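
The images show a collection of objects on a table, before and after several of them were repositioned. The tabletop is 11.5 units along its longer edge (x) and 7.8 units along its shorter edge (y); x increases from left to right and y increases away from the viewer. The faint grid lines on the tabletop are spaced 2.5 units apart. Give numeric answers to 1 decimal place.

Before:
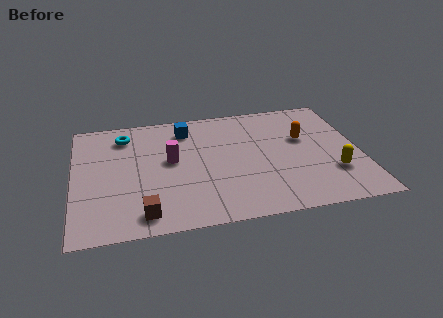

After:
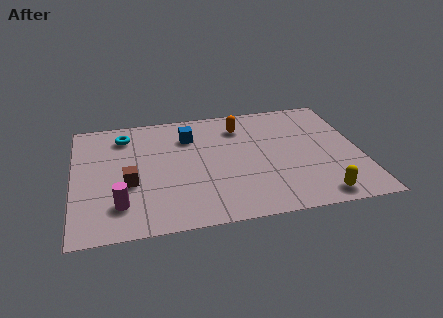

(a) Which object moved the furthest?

the magenta cylinder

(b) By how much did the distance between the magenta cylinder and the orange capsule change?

+1.2

The distance was about 5.4 in the first image and 6.6 in the second, so they moved 1.2 units further apart.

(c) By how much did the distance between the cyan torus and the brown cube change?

-2.0

The distance was about 5.2 in the first image and 3.2 in the second, so they moved 2.0 units closer together.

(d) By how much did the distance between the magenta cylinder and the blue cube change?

+2.8

They were about 2.1 units apart before and 4.9 after — 2.8 units further apart.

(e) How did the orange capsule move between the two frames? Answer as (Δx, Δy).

(-2.5, 1.3)

From the two frames, the orange capsule sits at roughly (9.3, 4.8) before and (6.8, 6.1) after.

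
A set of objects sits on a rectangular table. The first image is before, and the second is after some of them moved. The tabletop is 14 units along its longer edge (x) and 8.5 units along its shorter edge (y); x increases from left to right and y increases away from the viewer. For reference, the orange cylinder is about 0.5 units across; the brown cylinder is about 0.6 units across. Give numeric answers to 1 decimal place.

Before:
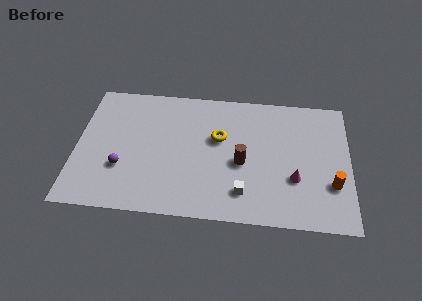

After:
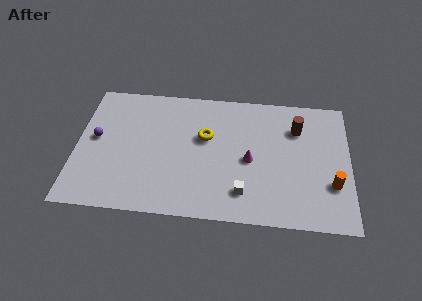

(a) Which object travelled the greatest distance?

the brown cylinder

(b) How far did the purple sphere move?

2.3

The purple sphere was near (2.4, 2.8) before and (1.0, 4.6) after, so it travelled √(1.4² + 1.8²) ≈ 2.3 units.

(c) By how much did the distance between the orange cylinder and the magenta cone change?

+2.5

Before: roughly 1.9 units apart; after: 4.4. That's 2.5 units further apart.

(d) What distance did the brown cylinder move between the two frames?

3.8

The brown cylinder was near (8.5, 3.7) before and (11.3, 6.2) after, so it travelled √(2.8² + 2.5²) ≈ 3.8 units.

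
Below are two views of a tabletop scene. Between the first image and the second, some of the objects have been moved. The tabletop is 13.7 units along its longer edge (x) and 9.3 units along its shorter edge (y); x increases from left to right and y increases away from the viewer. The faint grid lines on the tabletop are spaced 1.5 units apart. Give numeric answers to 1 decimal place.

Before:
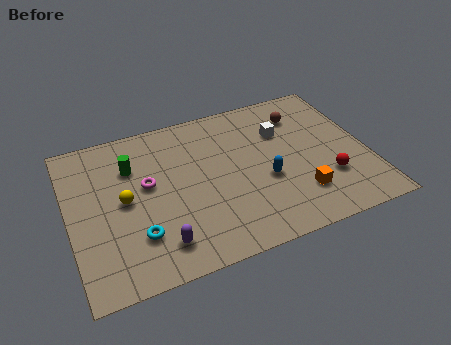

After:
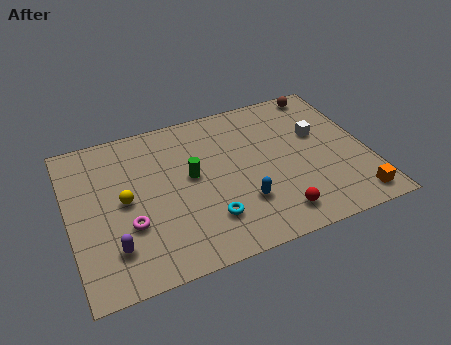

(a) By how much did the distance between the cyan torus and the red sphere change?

-5.7

The distance was about 8.8 in the first image and 3.1 in the second, so they moved 5.7 units closer together.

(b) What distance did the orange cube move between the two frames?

2.6

The orange cube was near (10.3, 2.3) before and (12.7, 1.2) after, so it travelled √(2.4² + 1.1²) ≈ 2.6 units.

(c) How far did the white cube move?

1.7

The white cube moved from about (10.0, 6.4) to (11.6, 5.7), a distance of √(1.6² + 0.7²) ≈ 1.7.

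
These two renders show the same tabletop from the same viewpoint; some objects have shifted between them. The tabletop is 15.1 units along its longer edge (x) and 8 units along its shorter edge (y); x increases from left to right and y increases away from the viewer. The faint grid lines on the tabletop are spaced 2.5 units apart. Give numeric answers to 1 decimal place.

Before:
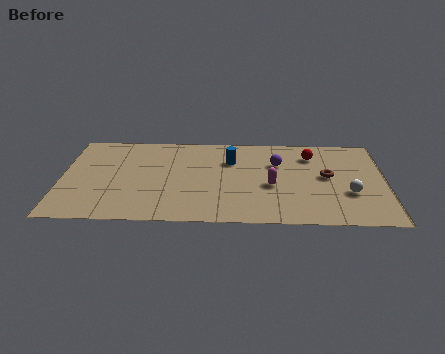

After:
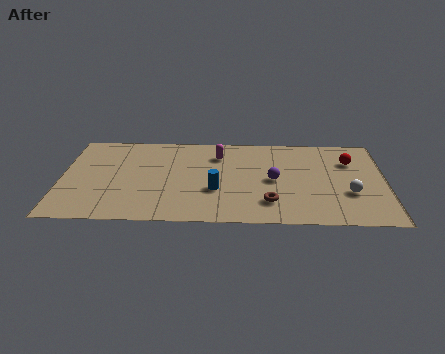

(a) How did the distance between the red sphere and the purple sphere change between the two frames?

+2.2

Before: roughly 1.8 units apart; after: 4.0. That's 2.2 units further apart.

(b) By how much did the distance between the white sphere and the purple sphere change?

-0.5

They were about 4.2 units apart before and 3.7 after — 0.5 units closer together.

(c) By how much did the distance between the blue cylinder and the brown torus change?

-2.0

They were about 4.7 units apart before and 2.7 after — 2.0 units closer together.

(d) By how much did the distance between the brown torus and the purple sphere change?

-0.5

They were about 2.5 units apart before and 2.0 after — 0.5 units closer together.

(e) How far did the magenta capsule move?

3.7

The magenta capsule moved from about (9.8, 3.4) to (7.3, 6.1), a distance of √(2.5² + 2.7²) ≈ 3.7.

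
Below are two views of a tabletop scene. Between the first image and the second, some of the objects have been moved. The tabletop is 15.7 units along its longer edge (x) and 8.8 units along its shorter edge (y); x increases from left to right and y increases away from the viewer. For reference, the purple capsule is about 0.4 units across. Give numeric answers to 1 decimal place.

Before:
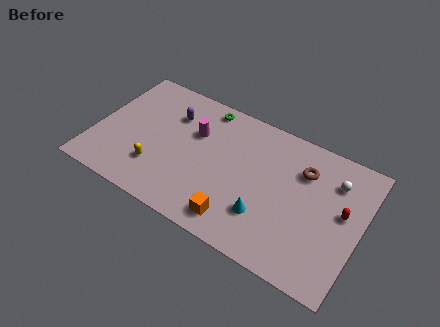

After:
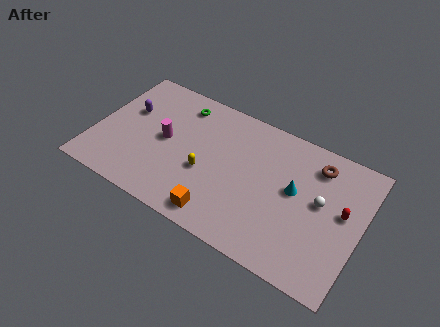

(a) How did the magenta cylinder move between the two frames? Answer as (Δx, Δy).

(-1.6, -1.3)

The magenta cylinder was at about (5.7, 5.8) and moved to about (4.1, 4.5).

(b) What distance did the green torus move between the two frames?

1.5

The green torus moved from about (6.0, 7.8) to (4.6, 7.3), a distance of √(1.4² + 0.5²) ≈ 1.5.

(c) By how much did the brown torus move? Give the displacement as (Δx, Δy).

(0.7, 0.7)

The brown torus started near (12.1, 6.4) and ended near (12.8, 7.1).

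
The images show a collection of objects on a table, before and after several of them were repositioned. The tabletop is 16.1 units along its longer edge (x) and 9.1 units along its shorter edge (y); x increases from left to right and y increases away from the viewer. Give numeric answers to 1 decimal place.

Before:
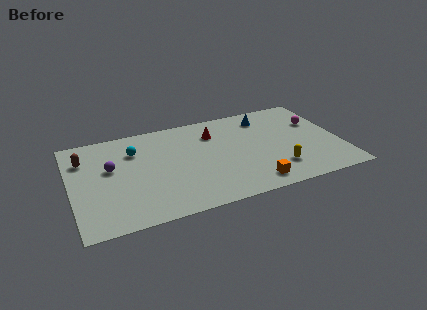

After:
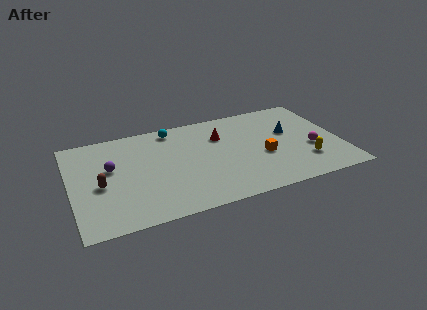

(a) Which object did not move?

the purple sphere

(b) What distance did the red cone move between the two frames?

0.6

The red cone moved from about (8.7, 6.8) to (9.1, 6.4), a distance of √(0.4² + 0.4²) ≈ 0.6.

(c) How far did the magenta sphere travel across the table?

2.6

The magenta sphere moved from about (14.9, 6.0) to (14.3, 3.5), a distance of √(0.6² + 2.5²) ≈ 2.6.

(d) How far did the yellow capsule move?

1.7

The yellow capsule moved from about (12.1, 2.2) to (13.8, 2.4), a distance of √(1.7² + 0.2²) ≈ 1.7.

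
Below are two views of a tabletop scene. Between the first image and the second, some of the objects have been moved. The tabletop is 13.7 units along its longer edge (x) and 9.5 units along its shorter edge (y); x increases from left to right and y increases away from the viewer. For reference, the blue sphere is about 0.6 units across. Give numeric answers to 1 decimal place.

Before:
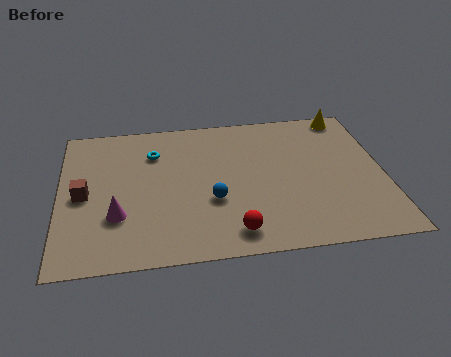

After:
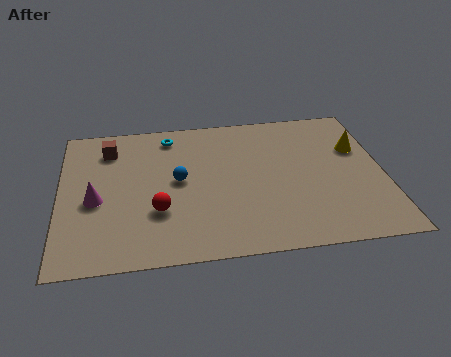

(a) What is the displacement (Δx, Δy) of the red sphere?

(-3.1, 1.7)

From the two frames, the red sphere sits at roughly (7.2, 1.4) before and (4.1, 3.1) after.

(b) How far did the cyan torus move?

1.3

From (4.0, 7.0) to (4.7, 8.1), the cyan torus covered √(0.7² + 1.1²) ≈ 1.3 units.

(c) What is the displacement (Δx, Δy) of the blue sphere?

(-1.4, 1.5)

The blue sphere started near (6.4, 3.5) and ended near (5.0, 5.0).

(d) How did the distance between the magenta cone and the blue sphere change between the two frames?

-0.4

They were about 4.0 units apart before and 3.6 after — 0.4 units closer together.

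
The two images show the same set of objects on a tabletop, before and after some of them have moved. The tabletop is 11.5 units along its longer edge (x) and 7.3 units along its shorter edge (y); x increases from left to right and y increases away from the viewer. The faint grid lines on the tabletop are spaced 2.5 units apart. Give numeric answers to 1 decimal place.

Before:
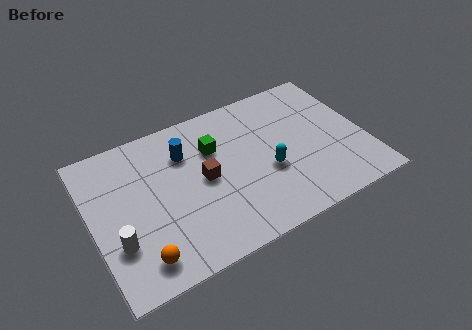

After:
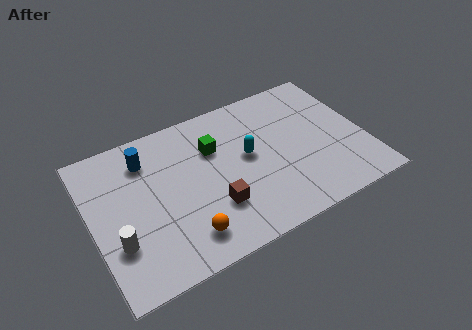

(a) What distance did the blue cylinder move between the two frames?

1.6

The blue cylinder was near (4.1, 5.3) before and (2.5, 5.7) after, so it travelled √(1.6² + 0.4²) ≈ 1.6 units.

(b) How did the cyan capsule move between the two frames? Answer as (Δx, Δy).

(-0.7, 1.1)

From the two frames, the cyan capsule sits at roughly (7.3, 2.9) before and (6.6, 4.0) after.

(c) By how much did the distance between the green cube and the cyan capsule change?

-1.3

Before: roughly 2.9 units apart; after: 1.6. That's 1.3 units closer together.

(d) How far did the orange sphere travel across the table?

1.9

The orange sphere moved from about (1.7, 1.2) to (3.6, 1.4), a distance of √(1.9² + 0.2²) ≈ 1.9.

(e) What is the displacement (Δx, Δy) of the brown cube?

(0.2, -1.5)

From the two frames, the brown cube sits at roughly (4.7, 3.7) before and (4.9, 2.2) after.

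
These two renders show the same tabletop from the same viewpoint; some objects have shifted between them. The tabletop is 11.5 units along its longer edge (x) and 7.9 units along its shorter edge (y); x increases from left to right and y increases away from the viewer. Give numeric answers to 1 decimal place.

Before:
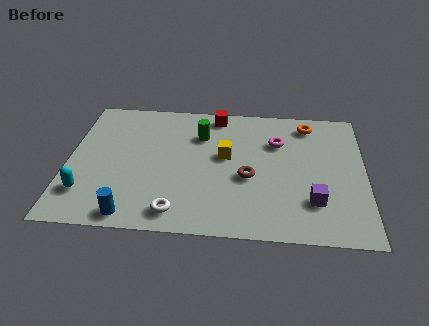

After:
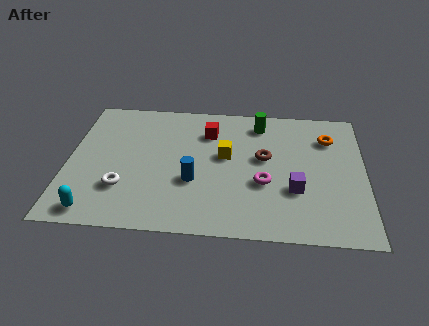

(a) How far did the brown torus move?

1.3

The brown torus moved from about (7.0, 3.3) to (7.6, 4.5), a distance of √(0.6² + 1.2²) ≈ 1.3.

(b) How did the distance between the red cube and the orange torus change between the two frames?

+1.1

The distance was about 3.6 in the first image and 4.7 in the second, so they moved 1.1 units further apart.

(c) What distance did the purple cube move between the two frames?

0.9

The purple cube was near (9.5, 2.1) before and (8.8, 2.7) after, so it travelled √(0.7² + 0.6²) ≈ 0.9 units.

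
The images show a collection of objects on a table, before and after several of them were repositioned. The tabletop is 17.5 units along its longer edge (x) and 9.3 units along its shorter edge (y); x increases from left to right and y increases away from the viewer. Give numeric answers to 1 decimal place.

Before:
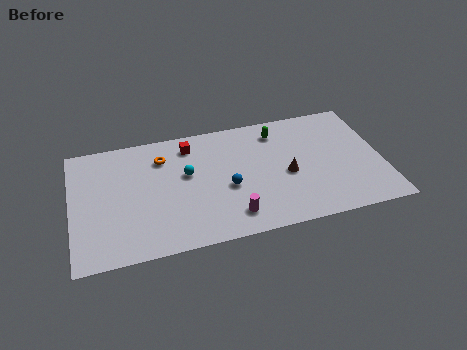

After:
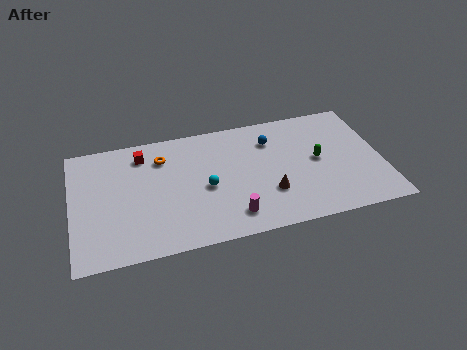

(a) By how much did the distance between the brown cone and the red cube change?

+1.9

Before: roughly 6.4 units apart; after: 8.3. That's 1.9 units further apart.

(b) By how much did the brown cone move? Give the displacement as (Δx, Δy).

(-1.1, -1.2)

The brown cone started near (12.1, 4.1) and ended near (11.0, 2.9).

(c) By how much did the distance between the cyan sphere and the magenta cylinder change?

-1.6

Before: roughly 4.4 units apart; after: 2.8. That's 1.6 units closer together.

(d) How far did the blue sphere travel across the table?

4.1

The blue sphere was near (8.7, 3.9) before and (11.4, 7.0) after, so it travelled √(2.7² + 3.1²) ≈ 4.1 units.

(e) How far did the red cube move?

2.7

The red cube moved from about (6.8, 7.7) to (4.1, 7.6), a distance of √(2.7² + 0.1²) ≈ 2.7.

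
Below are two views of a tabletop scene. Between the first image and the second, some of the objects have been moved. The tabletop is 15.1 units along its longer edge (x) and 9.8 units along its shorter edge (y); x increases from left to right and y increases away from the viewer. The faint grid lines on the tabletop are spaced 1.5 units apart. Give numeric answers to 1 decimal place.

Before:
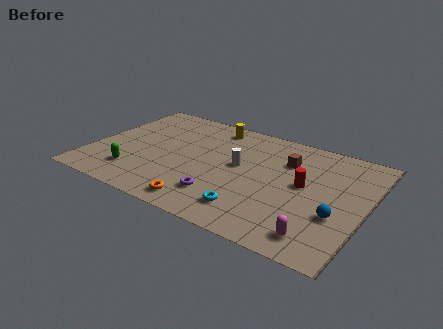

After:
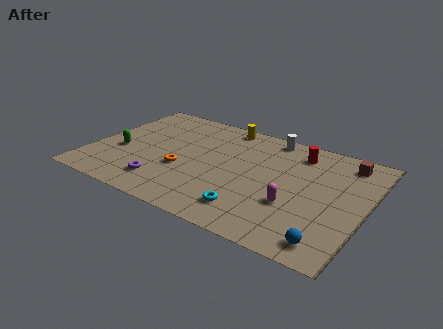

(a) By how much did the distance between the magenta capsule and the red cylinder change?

+0.6

They were about 4.0 units apart before and 4.6 after — 0.6 units further apart.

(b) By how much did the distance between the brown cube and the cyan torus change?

+2.5

Before: roughly 5.2 units apart; after: 7.7. That's 2.5 units further apart.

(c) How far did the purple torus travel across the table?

3.2

From (7.6, 2.3) to (4.4, 2.0), the purple torus covered √(3.2² + 0.3²) ≈ 3.2 units.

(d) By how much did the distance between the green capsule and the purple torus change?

-1.5

The distance was about 4.9 in the first image and 3.4 in the second, so they moved 1.5 units closer together.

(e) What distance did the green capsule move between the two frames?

2.0

From (2.7, 2.2) to (1.6, 3.9), the green capsule covered √(1.1² + 1.7²) ≈ 2.0 units.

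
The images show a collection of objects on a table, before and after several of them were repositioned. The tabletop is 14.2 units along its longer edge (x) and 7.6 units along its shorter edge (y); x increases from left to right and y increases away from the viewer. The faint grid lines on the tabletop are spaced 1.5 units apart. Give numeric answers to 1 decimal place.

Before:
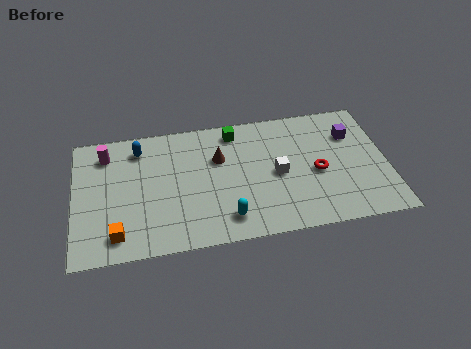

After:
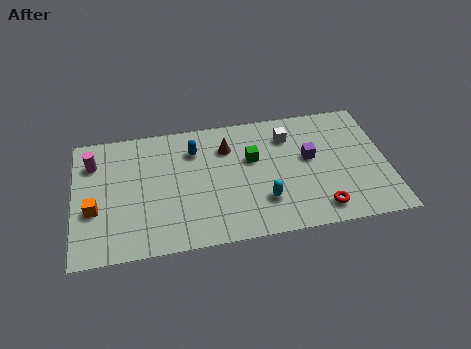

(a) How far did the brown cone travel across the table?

0.7

The brown cone moved from about (6.6, 5.0) to (7.0, 5.6), a distance of √(0.4² + 0.6²) ≈ 0.7.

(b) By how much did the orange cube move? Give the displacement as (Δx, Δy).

(-1.0, 1.6)

The orange cube started near (1.9, 1.3) and ended near (0.9, 2.9).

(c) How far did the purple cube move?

2.3

The purple cube was near (12.7, 5.4) before and (10.7, 4.3) after, so it travelled √(2.0² + 1.1²) ≈ 2.3 units.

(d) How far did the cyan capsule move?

1.8

From (6.8, 1.4) to (8.5, 2.1), the cyan capsule covered √(1.7² + 0.7²) ≈ 1.8 units.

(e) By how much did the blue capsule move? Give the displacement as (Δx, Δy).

(2.5, -0.5)

The blue capsule started near (3.0, 6.2) and ended near (5.5, 5.7).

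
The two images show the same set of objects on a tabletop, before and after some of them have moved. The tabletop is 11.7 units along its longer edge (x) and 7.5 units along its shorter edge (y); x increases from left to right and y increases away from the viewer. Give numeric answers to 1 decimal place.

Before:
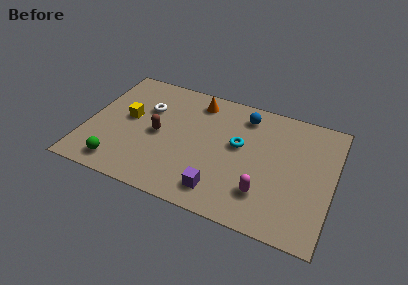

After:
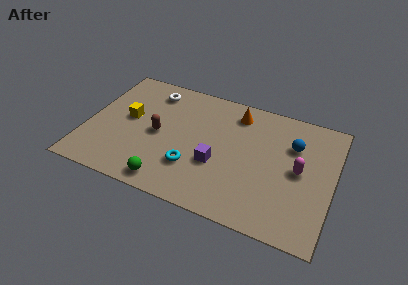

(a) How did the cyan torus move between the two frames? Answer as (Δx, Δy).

(-2.0, -2.1)

The cyan torus started near (7.2, 4.3) and ended near (5.2, 2.2).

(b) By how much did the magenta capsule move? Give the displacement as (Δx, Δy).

(1.5, 1.9)

From the two frames, the magenta capsule sits at roughly (8.6, 1.9) before and (10.1, 3.8) after.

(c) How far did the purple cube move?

1.5

The purple cube moved from about (6.6, 1.3) to (6.3, 2.8), a distance of √(0.3² + 1.5²) ≈ 1.5.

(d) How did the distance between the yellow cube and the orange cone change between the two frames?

+1.6

The distance was about 3.8 in the first image and 5.4 in the second, so they moved 1.6 units further apart.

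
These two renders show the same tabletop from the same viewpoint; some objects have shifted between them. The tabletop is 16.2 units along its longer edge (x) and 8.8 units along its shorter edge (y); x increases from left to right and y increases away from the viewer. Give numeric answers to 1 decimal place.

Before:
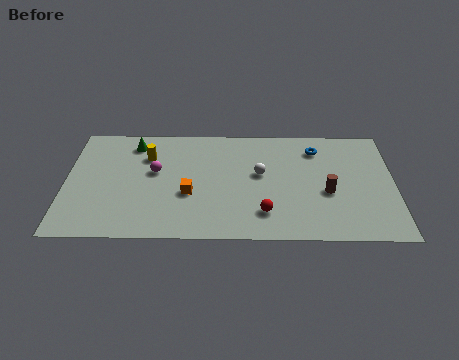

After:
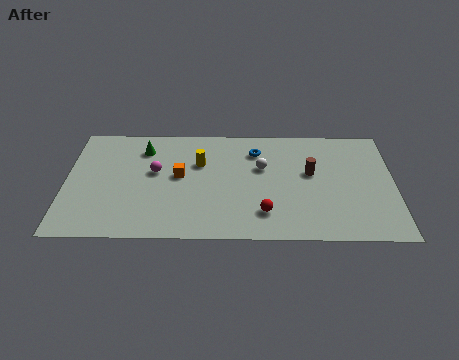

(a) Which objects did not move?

the magenta sphere and the red sphere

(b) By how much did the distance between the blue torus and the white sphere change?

-2.1

They were about 3.4 units apart before and 1.3 after — 2.1 units closer together.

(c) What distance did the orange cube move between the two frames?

1.5

The orange cube was near (6.1, 3.4) before and (5.6, 4.8) after, so it travelled √(0.5² + 1.4²) ≈ 1.5 units.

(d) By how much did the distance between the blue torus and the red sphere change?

-0.8

The distance was about 5.6 in the first image and 4.8 in the second, so they moved 0.8 units closer together.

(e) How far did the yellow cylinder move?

2.6

The yellow cylinder was near (4.0, 6.3) before and (6.6, 5.8) after, so it travelled √(2.6² + 0.5²) ≈ 2.6 units.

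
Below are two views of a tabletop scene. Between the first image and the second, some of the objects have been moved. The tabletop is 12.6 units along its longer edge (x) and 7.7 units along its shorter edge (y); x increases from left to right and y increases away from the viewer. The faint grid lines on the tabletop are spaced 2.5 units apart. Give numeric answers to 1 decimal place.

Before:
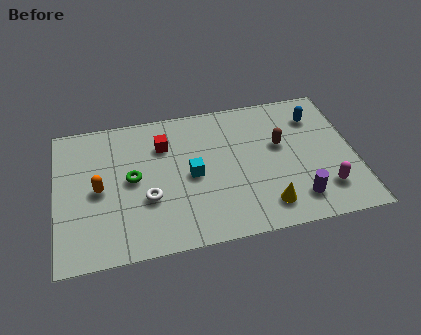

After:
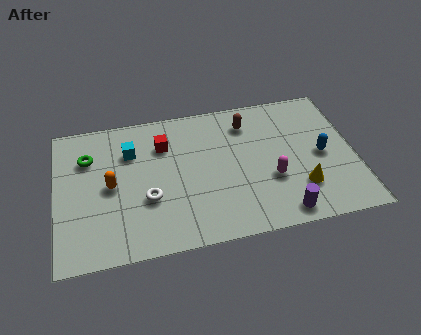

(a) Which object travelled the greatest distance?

the cyan cube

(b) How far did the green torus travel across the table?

2.3

The green torus was near (3.2, 4.0) before and (1.4, 5.5) after, so it travelled √(1.8² + 1.5²) ≈ 2.3 units.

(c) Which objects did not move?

the white torus and the red cube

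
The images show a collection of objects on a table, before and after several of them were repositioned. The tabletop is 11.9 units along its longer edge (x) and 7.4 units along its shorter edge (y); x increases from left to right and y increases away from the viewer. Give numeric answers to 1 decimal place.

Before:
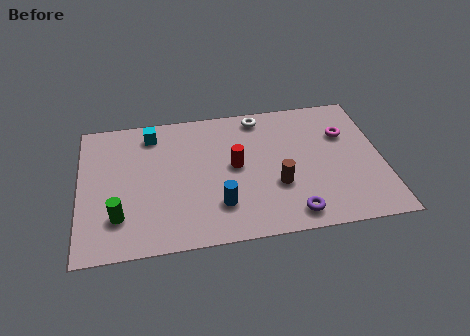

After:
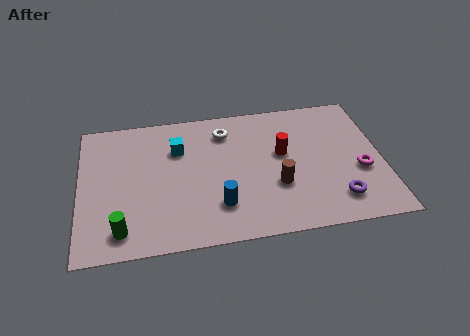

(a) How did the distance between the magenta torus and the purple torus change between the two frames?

-2.9

The distance was about 4.6 in the first image and 1.7 in the second, so they moved 2.9 units closer together.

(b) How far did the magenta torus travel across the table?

2.2

From (10.5, 5.0) to (11.0, 2.9), the magenta torus covered √(0.5² + 2.1²) ≈ 2.2 units.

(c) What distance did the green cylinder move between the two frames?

0.7

From (1.5, 1.9) to (1.6, 1.2), the green cylinder covered √(0.1² + 0.7²) ≈ 0.7 units.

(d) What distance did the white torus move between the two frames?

1.5

The white torus was near (7.2, 6.5) before and (5.8, 5.9) after, so it travelled √(1.4² + 0.6²) ≈ 1.5 units.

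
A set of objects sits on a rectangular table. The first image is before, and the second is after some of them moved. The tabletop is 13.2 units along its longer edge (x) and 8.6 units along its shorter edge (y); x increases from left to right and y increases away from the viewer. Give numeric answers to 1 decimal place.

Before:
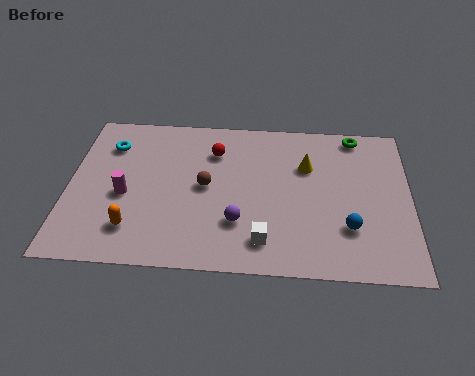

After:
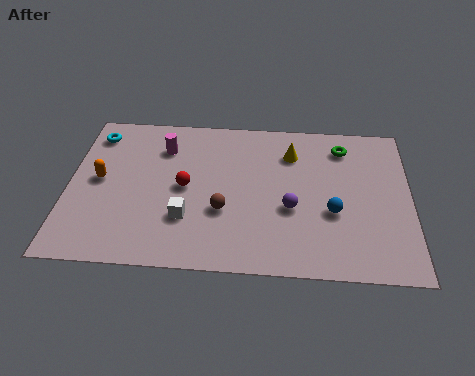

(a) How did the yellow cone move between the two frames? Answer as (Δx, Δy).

(-0.6, 0.7)

From the two frames, the yellow cone sits at roughly (9.2, 5.8) before and (8.6, 6.5) after.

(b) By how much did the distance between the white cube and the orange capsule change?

-1.1

They were about 5.0 units apart before and 3.9 after — 1.1 units closer together.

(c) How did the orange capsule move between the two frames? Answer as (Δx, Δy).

(-1.4, 2.6)

The orange capsule was at about (2.6, 1.9) and moved to about (1.2, 4.5).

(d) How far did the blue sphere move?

1.0

From (10.8, 2.5) to (10.2, 3.3), the blue sphere covered √(0.6² + 0.8²) ≈ 1.0 units.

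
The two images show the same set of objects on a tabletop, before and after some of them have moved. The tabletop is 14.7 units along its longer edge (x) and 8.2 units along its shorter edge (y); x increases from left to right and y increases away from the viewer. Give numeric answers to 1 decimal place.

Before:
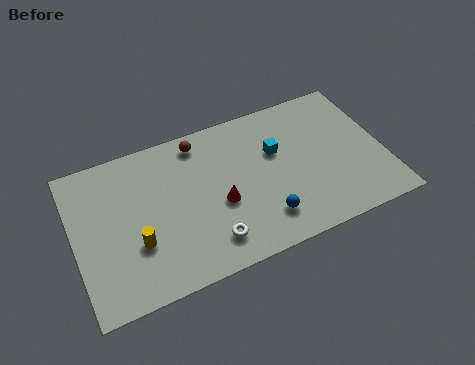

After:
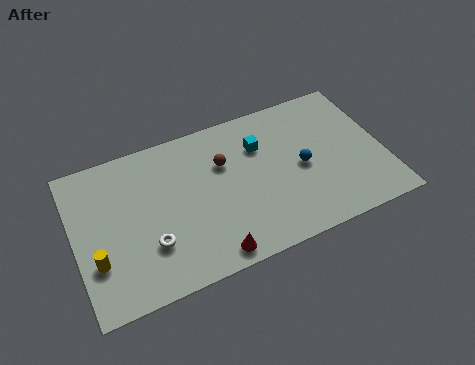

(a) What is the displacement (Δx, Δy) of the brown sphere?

(1.0, -1.6)

The brown sphere started near (6.2, 7.1) and ended near (7.2, 5.5).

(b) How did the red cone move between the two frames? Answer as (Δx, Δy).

(-0.7, -2.5)

The red cone was at about (6.8, 3.4) and moved to about (6.1, 0.9).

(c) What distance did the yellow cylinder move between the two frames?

1.9

From (2.8, 2.8) to (0.9, 2.6), the yellow cylinder covered √(1.9² + 0.2²) ≈ 1.9 units.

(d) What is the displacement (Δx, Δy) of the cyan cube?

(-0.7, 0.6)

From the two frames, the cyan cube sits at roughly (9.7, 5.2) before and (9.0, 5.8) after.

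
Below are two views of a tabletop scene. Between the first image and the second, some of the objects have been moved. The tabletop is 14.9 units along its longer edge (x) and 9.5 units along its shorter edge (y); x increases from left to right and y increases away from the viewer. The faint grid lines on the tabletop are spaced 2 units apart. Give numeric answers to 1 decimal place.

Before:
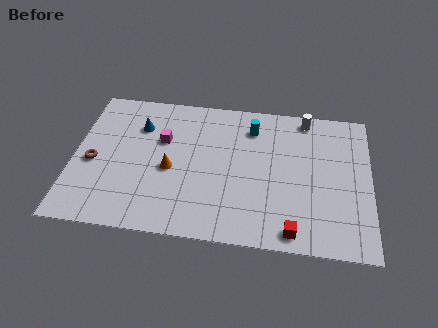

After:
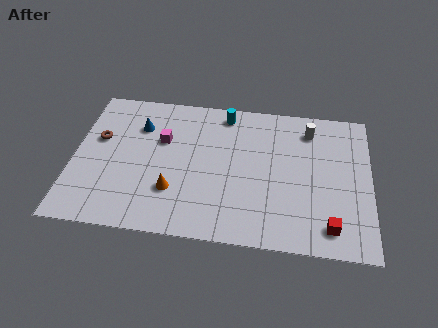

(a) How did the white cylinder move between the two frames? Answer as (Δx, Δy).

(0.2, -0.8)

From the two frames, the white cylinder sits at roughly (11.6, 8.5) before and (11.8, 7.7) after.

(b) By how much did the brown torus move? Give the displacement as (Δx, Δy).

(0.2, 1.6)

From the two frames, the brown torus sits at roughly (1.0, 4.2) before and (1.2, 5.8) after.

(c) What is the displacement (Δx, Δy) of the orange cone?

(0.2, -1.4)

The orange cone started near (4.9, 4.2) and ended near (5.1, 2.8).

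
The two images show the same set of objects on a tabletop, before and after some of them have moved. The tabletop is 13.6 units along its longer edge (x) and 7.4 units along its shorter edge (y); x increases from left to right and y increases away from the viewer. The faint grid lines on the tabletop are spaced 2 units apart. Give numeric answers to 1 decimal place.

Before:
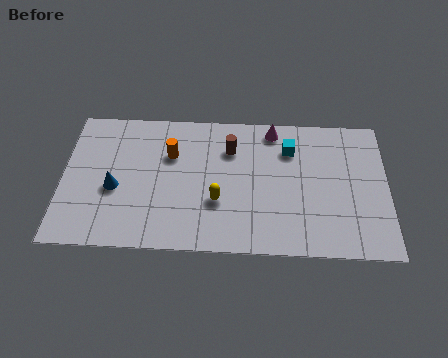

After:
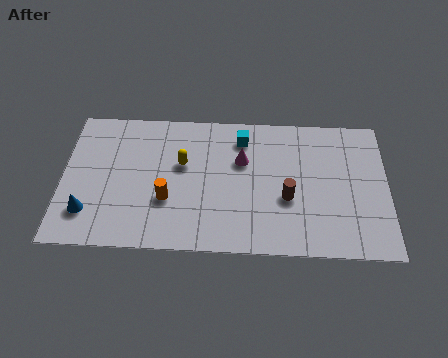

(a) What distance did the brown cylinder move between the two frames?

3.5

From (7.0, 5.4) to (9.4, 2.9), the brown cylinder covered √(2.4² + 2.5²) ≈ 3.5 units.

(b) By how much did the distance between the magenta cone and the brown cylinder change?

+0.6

The distance was about 2.1 in the first image and 2.7 in the second, so they moved 0.6 units further apart.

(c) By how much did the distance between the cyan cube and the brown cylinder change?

+1.1

The distance was about 2.5 in the first image and 3.6 in the second, so they moved 1.1 units further apart.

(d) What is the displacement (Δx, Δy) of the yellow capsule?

(-1.5, 1.9)

The yellow capsule was at about (6.5, 2.6) and moved to about (5.0, 4.5).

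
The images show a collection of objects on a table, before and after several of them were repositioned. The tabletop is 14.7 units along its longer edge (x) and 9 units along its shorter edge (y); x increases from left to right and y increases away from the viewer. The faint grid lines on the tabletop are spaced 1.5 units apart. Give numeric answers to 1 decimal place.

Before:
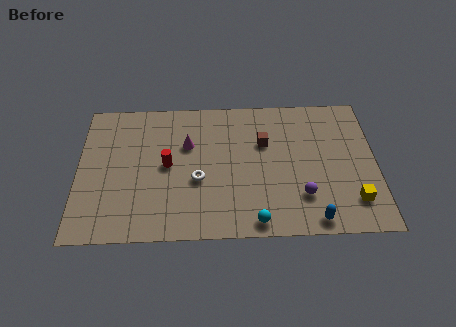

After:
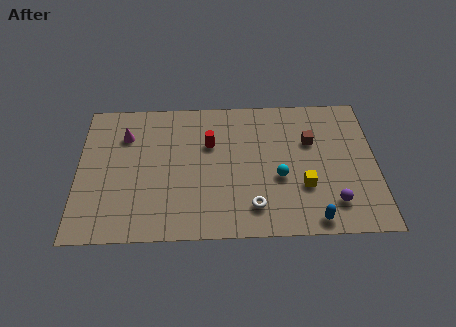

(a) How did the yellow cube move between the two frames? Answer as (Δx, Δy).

(-2.4, 1.0)

The yellow cube started near (13.5, 2.0) and ended near (11.1, 3.0).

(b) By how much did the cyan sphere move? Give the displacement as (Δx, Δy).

(1.2, 2.7)

The cyan sphere was at about (8.7, 0.9) and moved to about (9.9, 3.6).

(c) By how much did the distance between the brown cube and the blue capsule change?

-0.5

The distance was about 5.5 in the first image and 5.0 in the second, so they moved 0.5 units closer together.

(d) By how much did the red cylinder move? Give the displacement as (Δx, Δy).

(2.1, 1.3)

The red cylinder started near (4.4, 4.6) and ended near (6.5, 5.9).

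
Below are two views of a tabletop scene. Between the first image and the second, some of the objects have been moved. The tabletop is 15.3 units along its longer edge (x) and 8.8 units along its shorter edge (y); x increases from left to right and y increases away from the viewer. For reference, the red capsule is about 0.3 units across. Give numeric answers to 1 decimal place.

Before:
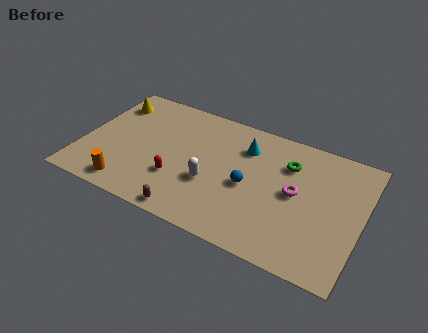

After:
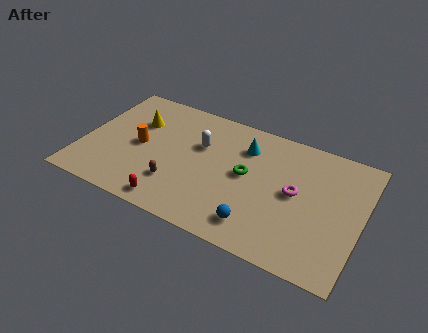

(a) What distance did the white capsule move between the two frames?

2.6

From (7.2, 3.3) to (6.3, 5.7), the white capsule covered √(0.9² + 2.4²) ≈ 2.6 units.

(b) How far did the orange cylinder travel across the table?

3.1

The orange cylinder moved from about (2.9, 1.2) to (3.1, 4.3), a distance of √(0.2² + 3.1²) ≈ 3.1.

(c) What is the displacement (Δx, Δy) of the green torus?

(-2.1, -1.7)

The green torus was at about (11.1, 6.4) and moved to about (9.0, 4.7).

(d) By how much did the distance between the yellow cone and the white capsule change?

-3.5

They were about 7.1 units apart before and 3.6 after — 3.5 units closer together.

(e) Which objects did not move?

the cyan cone and the magenta torus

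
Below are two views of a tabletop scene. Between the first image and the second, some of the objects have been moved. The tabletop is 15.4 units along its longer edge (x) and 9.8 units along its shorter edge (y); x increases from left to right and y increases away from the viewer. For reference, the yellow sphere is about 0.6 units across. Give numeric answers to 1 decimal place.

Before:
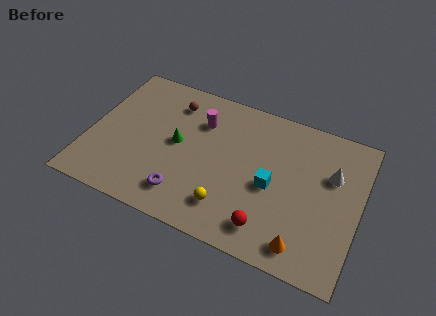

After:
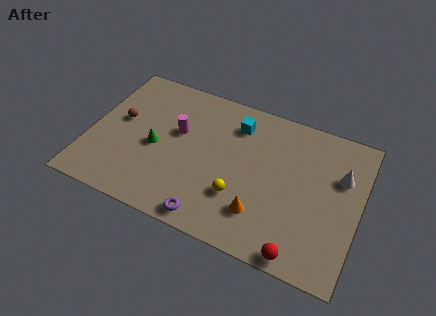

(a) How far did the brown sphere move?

3.6

From (4.4, 7.8) to (1.6, 5.5), the brown sphere covered √(2.8² + 2.3²) ≈ 3.6 units.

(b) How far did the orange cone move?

2.7

The orange cone was near (12.6, 1.4) before and (10.1, 2.4) after, so it travelled √(2.5² + 1.0²) ≈ 2.7 units.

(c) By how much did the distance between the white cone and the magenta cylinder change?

+1.7

The distance was about 7.6 in the first image and 9.3 in the second, so they moved 1.7 units further apart.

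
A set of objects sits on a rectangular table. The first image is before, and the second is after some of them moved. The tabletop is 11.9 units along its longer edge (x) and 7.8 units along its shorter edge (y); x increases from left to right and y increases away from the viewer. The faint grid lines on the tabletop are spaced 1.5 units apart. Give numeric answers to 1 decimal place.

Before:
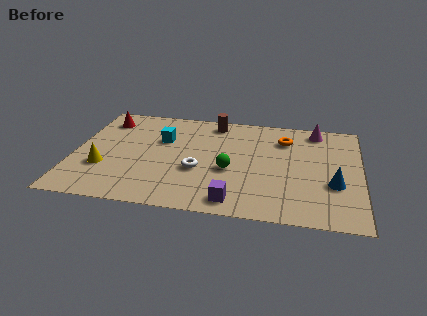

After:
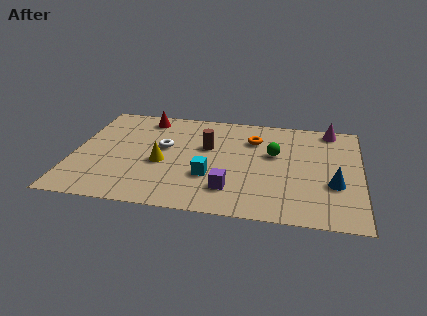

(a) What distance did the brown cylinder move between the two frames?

2.0

The brown cylinder moved from about (5.7, 6.8) to (5.5, 4.8), a distance of √(0.2² + 2.0²) ≈ 2.0.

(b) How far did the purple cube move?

0.8

The purple cube was near (6.8, 1.0) before and (6.6, 1.8) after, so it travelled √(0.2² + 0.8²) ≈ 0.8 units.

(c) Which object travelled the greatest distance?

the cyan cube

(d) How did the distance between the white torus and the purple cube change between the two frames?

+1.4

They were about 2.6 units apart before and 4.0 after — 1.4 units further apart.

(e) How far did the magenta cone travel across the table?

0.6

The magenta cone was near (10.0, 6.8) before and (10.6, 7.0) after, so it travelled √(0.6² + 0.2²) ≈ 0.6 units.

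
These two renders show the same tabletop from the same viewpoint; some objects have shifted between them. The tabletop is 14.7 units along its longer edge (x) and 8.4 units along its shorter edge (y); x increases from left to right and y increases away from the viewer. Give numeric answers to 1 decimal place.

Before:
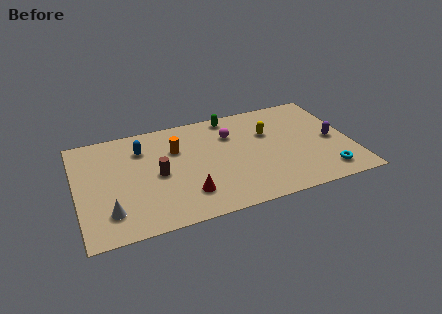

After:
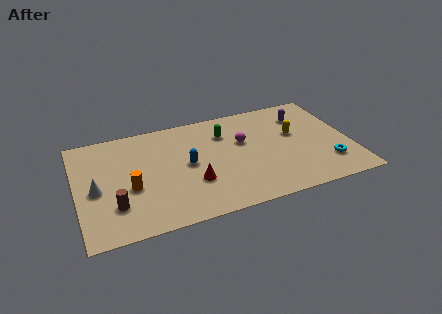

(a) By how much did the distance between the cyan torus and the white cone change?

+0.9

They were about 11.5 units apart before and 12.4 after — 0.9 units further apart.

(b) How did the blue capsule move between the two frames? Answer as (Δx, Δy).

(2.3, -2.0)

From the two frames, the blue capsule sits at roughly (3.6, 6.3) before and (5.9, 4.3) after.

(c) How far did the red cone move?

0.9

The red cone was near (5.7, 2.0) before and (6.1, 2.8) after, so it travelled √(0.4² + 0.8²) ≈ 0.9 units.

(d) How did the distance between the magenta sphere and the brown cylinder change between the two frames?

+3.1

The distance was about 4.6 in the first image and 7.7 in the second, so they moved 3.1 units further apart.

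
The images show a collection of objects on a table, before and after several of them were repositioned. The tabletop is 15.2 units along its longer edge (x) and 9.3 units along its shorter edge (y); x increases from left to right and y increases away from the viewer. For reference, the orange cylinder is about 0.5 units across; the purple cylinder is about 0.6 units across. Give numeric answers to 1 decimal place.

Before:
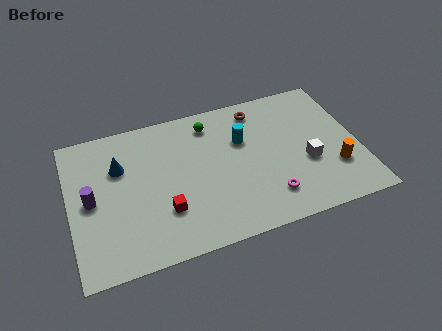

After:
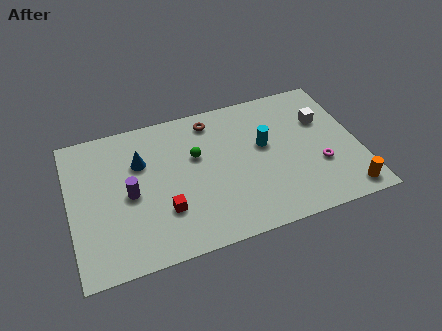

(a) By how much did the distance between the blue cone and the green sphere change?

-2.2

They were about 5.1 units apart before and 2.9 after — 2.2 units closer together.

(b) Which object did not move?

the red cube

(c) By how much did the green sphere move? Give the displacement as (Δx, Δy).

(-0.9, -1.9)

The green sphere started near (7.6, 7.7) and ended near (6.7, 5.8).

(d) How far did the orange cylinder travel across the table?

1.7

The orange cylinder moved from about (13.8, 2.8) to (14.2, 1.1), a distance of √(0.4² + 1.7²) ≈ 1.7.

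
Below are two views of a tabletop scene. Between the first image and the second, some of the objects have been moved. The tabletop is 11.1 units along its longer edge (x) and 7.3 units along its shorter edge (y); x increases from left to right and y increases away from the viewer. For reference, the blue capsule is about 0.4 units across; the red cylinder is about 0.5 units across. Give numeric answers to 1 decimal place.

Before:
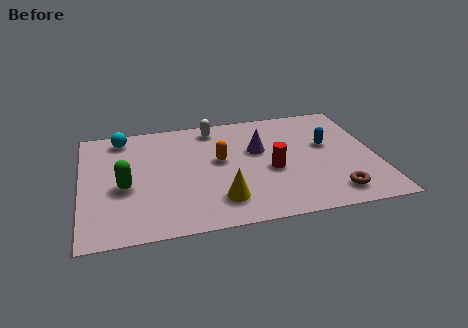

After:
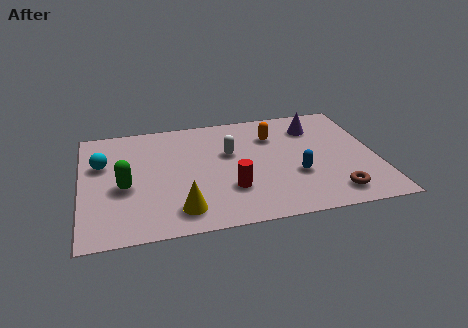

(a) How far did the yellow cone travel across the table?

1.5

The yellow cone moved from about (5.1, 1.6) to (3.6, 1.3), a distance of √(1.5² + 0.3²) ≈ 1.5.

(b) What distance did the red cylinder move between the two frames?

1.8

From (7.1, 3.1) to (5.5, 2.2), the red cylinder covered √(1.6² + 0.9²) ≈ 1.8 units.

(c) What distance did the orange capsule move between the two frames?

2.4

The orange capsule moved from about (5.2, 4.1) to (7.3, 5.3), a distance of √(2.1² + 1.2²) ≈ 2.4.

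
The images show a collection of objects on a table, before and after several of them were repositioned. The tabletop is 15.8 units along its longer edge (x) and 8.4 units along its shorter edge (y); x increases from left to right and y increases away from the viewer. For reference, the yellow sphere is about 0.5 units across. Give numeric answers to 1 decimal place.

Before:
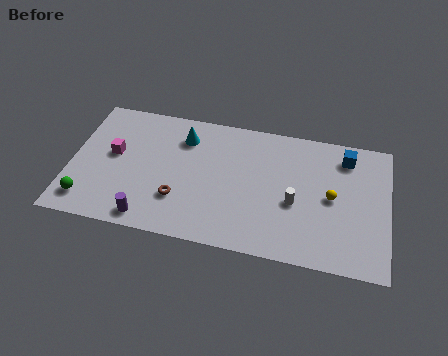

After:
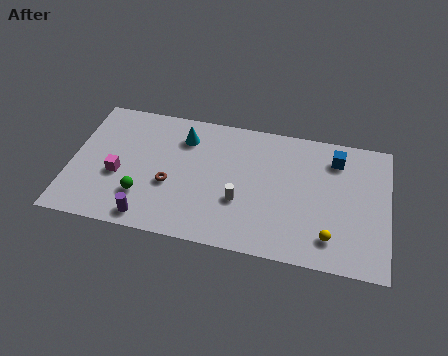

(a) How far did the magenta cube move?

1.3

The magenta cube was near (2.1, 4.7) before and (2.4, 3.4) after, so it travelled √(0.3² + 1.3²) ≈ 1.3 units.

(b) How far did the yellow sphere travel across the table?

2.5

The yellow sphere was near (13.0, 4.2) before and (13.0, 1.7) after, so it travelled √(0.0² + 2.5²) ≈ 2.5 units.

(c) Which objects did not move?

the cyan cone and the purple cylinder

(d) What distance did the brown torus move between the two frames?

0.9

From (5.5, 2.5) to (5.0, 3.3), the brown torus covered √(0.5² + 0.8²) ≈ 0.9 units.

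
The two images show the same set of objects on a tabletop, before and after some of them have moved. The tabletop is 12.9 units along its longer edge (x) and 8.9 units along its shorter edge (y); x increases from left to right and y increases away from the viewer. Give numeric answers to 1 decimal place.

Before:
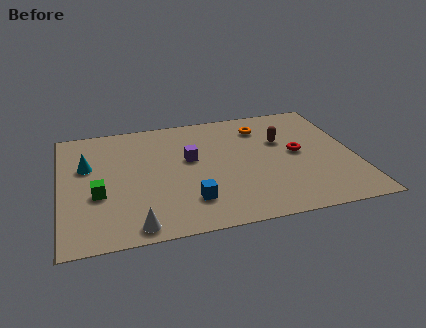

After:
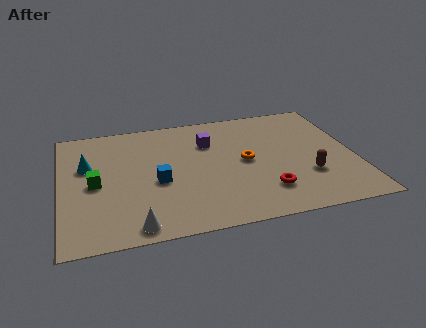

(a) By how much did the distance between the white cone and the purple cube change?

+1.4

They were about 5.0 units apart before and 6.4 after — 1.4 units further apart.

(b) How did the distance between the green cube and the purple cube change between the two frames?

+1.0

They were about 4.5 units apart before and 5.5 after — 1.0 units further apart.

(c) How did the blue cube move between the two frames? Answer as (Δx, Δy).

(-1.3, 1.7)

The blue cube started near (5.5, 2.1) and ended near (4.2, 3.8).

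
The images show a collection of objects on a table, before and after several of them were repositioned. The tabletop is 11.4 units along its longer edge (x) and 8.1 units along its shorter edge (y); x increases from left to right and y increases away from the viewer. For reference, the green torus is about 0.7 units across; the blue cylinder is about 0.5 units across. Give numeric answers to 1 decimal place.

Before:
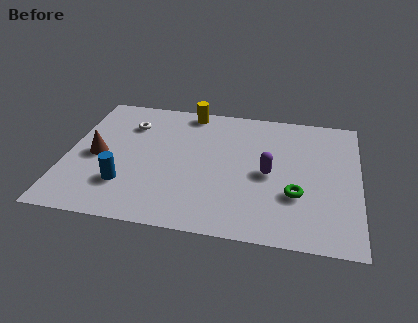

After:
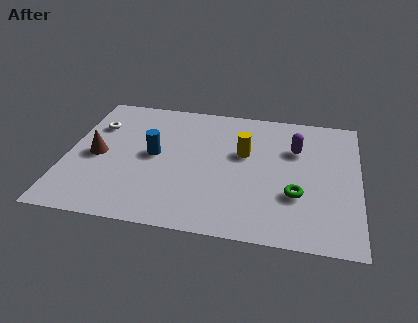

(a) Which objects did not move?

the brown cone and the green torus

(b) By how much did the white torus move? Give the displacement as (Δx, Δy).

(-1.3, -0.3)

The white torus started near (2.3, 6.0) and ended near (1.0, 5.7).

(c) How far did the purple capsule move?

2.0

From (7.9, 3.8) to (8.9, 5.5), the purple capsule covered √(1.0² + 1.7²) ≈ 2.0 units.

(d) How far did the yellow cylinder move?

3.3

From (4.6, 7.3) to (6.9, 4.9), the yellow cylinder covered √(2.3² + 2.4²) ≈ 3.3 units.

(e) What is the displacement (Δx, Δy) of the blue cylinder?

(1.0, 2.0)

From the two frames, the blue cylinder sits at roughly (2.4, 2.2) before and (3.4, 4.2) after.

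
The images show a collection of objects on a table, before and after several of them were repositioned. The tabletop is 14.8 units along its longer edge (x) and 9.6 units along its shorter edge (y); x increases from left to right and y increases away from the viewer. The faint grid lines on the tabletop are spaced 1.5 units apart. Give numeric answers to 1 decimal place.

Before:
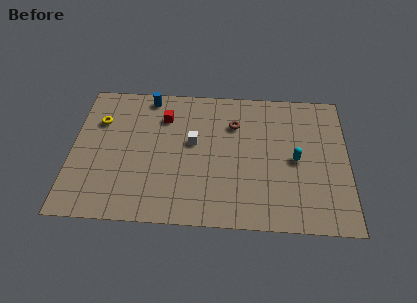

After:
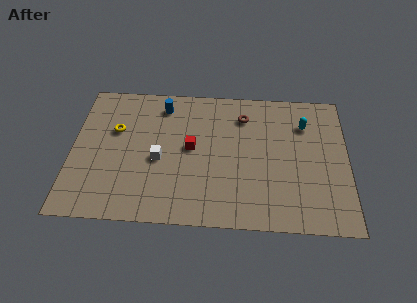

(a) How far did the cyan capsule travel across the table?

2.5

The cyan capsule moved from about (12.0, 4.6) to (12.5, 7.1), a distance of √(0.5² + 2.5²) ≈ 2.5.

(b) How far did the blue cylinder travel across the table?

1.0

The blue cylinder was near (4.0, 8.6) before and (4.8, 8.0) after, so it travelled √(0.8² + 0.6²) ≈ 1.0 units.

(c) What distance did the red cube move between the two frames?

2.6

The red cube moved from about (4.9, 7.2) to (6.4, 5.1), a distance of √(1.5² + 2.1²) ≈ 2.6.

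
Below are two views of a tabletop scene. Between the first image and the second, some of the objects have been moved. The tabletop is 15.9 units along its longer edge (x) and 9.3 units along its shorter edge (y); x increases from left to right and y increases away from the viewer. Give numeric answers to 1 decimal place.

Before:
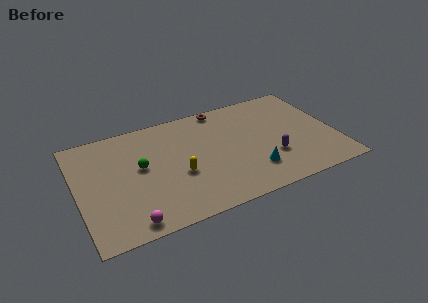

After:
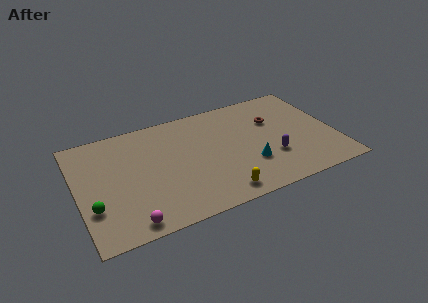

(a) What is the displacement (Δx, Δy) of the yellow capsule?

(2.2, -2.5)

The yellow capsule started near (6.1, 3.7) and ended near (8.3, 1.2).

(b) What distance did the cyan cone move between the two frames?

0.6

The cyan cone moved from about (10.5, 2.3) to (10.4, 2.9), a distance of √(0.1² + 0.6²) ≈ 0.6.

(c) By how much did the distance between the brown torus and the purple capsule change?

-2.8

The distance was about 6.0 in the first image and 3.2 in the second, so they moved 2.8 units closer together.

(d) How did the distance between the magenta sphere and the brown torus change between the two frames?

+0.9

Before: roughly 9.9 units apart; after: 10.8. That's 0.9 units further apart.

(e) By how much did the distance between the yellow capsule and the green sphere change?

+5.0

The distance was about 2.7 in the first image and 7.7 in the second, so they moved 5.0 units further apart.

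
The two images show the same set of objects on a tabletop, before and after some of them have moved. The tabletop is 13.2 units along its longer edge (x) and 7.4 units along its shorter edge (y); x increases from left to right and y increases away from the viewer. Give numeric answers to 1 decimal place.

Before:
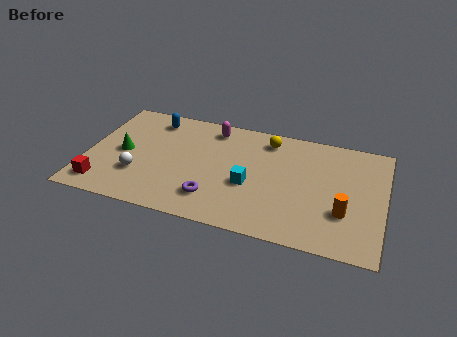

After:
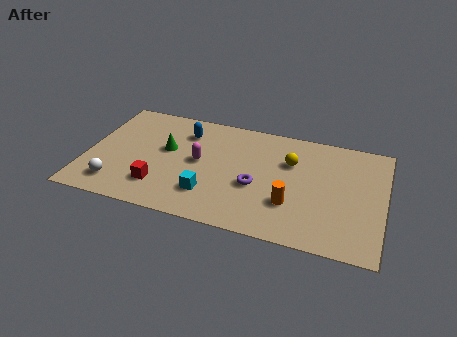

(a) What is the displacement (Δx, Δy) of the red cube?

(2.5, 0.6)

The red cube started near (0.9, 1.2) and ended near (3.4, 1.8).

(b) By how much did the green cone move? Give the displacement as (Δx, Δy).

(1.9, 0.7)

The green cone was at about (1.6, 3.6) and moved to about (3.5, 4.3).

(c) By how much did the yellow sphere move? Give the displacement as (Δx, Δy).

(1.1, -1.2)

The yellow sphere was at about (7.9, 6.2) and moved to about (9.0, 5.0).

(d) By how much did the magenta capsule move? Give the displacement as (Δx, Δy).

(-0.4, -2.4)

The magenta capsule was at about (5.4, 6.3) and moved to about (5.0, 3.9).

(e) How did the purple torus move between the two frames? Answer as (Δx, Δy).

(1.8, 1.3)

The purple torus started near (5.8, 1.7) and ended near (7.6, 3.0).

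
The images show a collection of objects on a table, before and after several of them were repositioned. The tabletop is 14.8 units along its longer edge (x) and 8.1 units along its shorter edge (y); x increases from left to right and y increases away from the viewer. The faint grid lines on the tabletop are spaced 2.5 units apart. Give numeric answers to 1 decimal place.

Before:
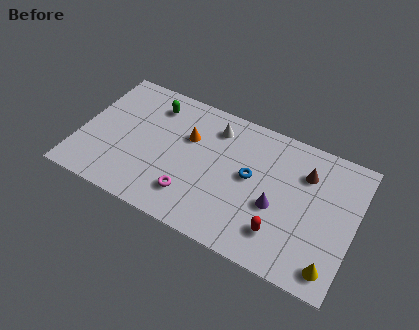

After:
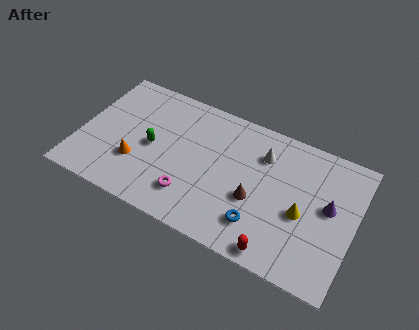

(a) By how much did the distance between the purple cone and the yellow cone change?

-2.2

They were about 3.8 units apart before and 1.6 after — 2.2 units closer together.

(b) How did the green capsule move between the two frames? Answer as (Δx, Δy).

(0.3, -2.6)

The green capsule was at about (3.6, 6.5) and moved to about (3.9, 3.9).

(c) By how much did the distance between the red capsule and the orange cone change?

+1.7

Before: roughly 6.4 units apart; after: 8.1. That's 1.7 units further apart.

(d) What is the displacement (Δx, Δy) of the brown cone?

(-2.4, -2.7)

From the two frames, the brown cone sits at roughly (12.0, 5.9) before and (9.6, 3.2) after.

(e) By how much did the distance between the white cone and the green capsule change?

+2.8

Before: roughly 3.4 units apart; after: 6.2. That's 2.8 units further apart.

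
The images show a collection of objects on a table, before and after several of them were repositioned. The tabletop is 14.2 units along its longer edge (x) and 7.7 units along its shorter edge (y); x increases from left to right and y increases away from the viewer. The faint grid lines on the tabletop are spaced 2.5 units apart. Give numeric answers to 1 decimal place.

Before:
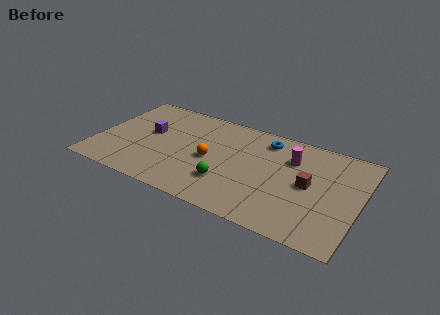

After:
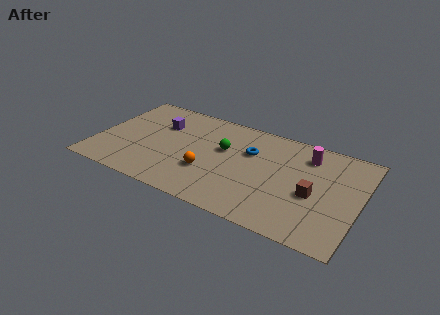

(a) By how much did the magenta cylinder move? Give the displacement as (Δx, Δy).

(0.8, 0.6)

From the two frames, the magenta cylinder sits at roughly (10.4, 5.5) before and (11.2, 6.1) after.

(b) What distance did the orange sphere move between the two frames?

1.0

The orange sphere moved from about (6.2, 3.6) to (6.2, 2.6), a distance of √(0.0² + 1.0²) ≈ 1.0.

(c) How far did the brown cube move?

0.7

The brown cube moved from about (11.5, 3.9) to (11.8, 3.3), a distance of √(0.3² + 0.6²) ≈ 0.7.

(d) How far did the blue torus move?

1.5

The blue torus was near (8.9, 6.4) before and (8.2, 5.1) after, so it travelled √(0.7² + 1.3²) ≈ 1.5 units.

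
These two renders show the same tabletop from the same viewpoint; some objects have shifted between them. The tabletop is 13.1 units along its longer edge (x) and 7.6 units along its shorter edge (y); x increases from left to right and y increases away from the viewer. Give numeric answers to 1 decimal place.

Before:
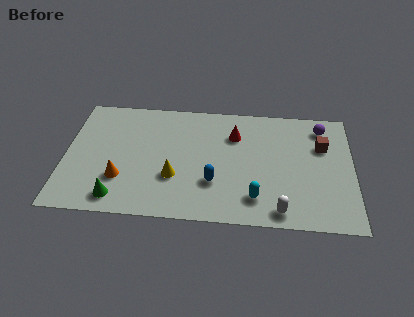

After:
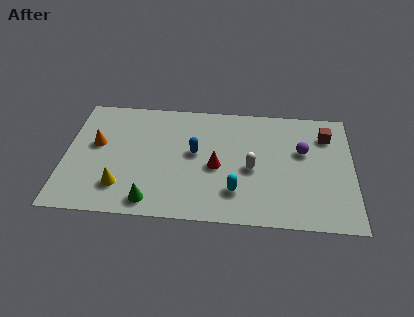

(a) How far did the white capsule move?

2.8

From (9.8, 0.9) to (8.5, 3.4), the white capsule covered √(1.3² + 2.5²) ≈ 2.8 units.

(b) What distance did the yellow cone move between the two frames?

2.5

From (5.0, 2.6) to (2.6, 1.8), the yellow cone covered √(2.4² + 0.8²) ≈ 2.5 units.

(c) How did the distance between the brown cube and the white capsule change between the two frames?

-0.4

Before: roughly 4.6 units apart; after: 4.2. That's 0.4 units closer together.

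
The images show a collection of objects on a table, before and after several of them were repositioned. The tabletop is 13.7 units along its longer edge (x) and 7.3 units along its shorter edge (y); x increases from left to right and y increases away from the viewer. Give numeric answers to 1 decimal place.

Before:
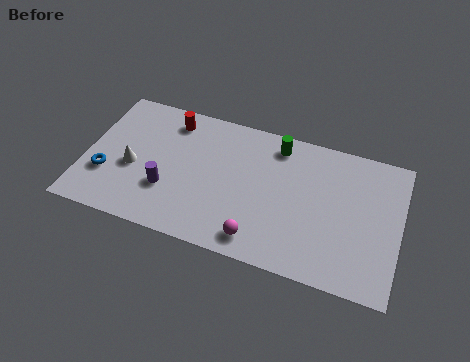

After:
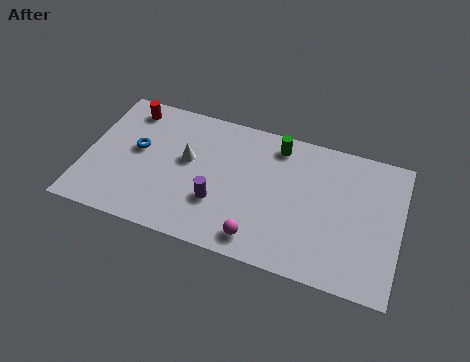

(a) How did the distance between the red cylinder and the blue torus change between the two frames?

-2.3

They were about 4.5 units apart before and 2.2 after — 2.3 units closer together.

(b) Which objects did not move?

the green cylinder and the magenta sphere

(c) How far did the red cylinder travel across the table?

1.9

From (3.5, 6.1) to (1.6, 6.2), the red cylinder covered √(1.9² + 0.1²) ≈ 1.9 units.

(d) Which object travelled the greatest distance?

the white cone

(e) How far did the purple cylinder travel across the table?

2.2

From (3.7, 2.4) to (5.9, 2.4), the purple cylinder covered √(2.2² + 0.0²) ≈ 2.2 units.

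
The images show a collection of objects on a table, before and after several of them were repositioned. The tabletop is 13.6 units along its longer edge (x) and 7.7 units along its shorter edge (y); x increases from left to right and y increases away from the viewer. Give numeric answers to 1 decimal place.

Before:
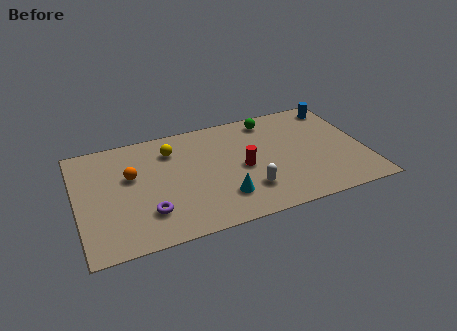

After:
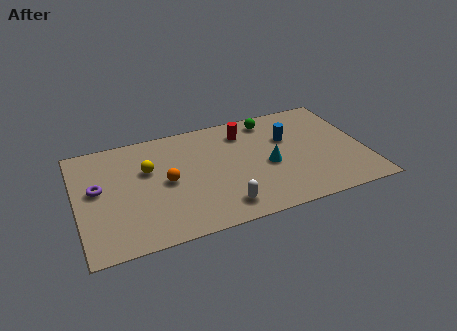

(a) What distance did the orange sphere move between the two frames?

1.8

From (2.6, 4.7) to (4.2, 3.8), the orange sphere covered √(1.6² + 0.9²) ≈ 1.8 units.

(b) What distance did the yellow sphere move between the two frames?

1.6

The yellow sphere was near (4.6, 5.9) before and (3.4, 4.9) after, so it travelled √(1.2² + 1.0²) ≈ 1.6 units.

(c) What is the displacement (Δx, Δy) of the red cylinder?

(0.3, 2.5)

The red cylinder was at about (7.8, 3.6) and moved to about (8.1, 6.1).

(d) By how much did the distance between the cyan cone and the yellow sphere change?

+1.3

The distance was about 4.5 in the first image and 5.8 in the second, so they moved 1.3 units further apart.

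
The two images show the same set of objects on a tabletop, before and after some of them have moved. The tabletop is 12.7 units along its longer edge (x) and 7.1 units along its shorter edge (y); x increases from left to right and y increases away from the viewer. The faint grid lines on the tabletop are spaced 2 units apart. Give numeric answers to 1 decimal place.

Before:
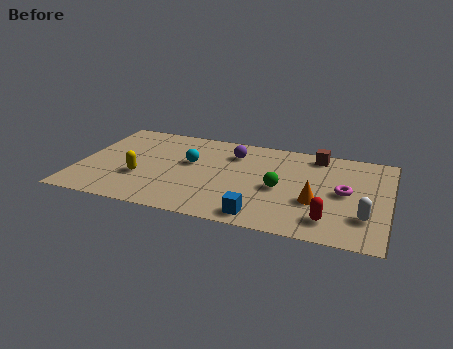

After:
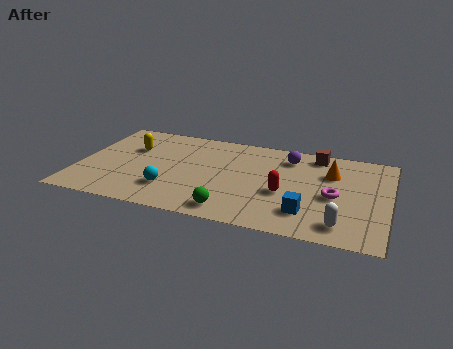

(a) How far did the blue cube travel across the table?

2.0

From (7.7, 0.9) to (9.5, 1.7), the blue cube covered √(1.8² + 0.8²) ≈ 2.0 units.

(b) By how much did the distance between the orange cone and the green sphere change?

+3.8

Before: roughly 1.6 units apart; after: 5.4. That's 3.8 units further apart.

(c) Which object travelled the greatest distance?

the green sphere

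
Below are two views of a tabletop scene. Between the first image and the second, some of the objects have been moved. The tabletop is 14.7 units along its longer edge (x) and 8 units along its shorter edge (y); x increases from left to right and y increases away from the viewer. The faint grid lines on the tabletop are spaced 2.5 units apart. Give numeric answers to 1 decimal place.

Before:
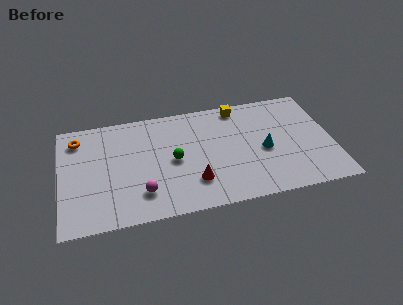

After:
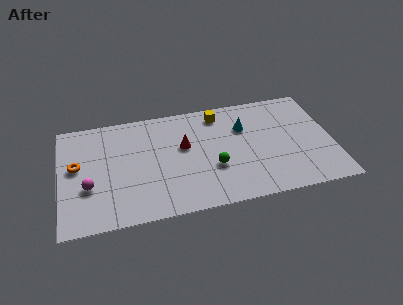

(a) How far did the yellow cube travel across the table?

1.1

From (9.8, 7.1) to (8.7, 6.8), the yellow cube covered √(1.1² + 0.3²) ≈ 1.1 units.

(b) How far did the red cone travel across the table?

2.7

From (7.1, 2.1) to (6.7, 4.8), the red cone covered √(0.4² + 2.7²) ≈ 2.7 units.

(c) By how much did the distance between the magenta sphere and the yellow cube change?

+0.6

Before: roughly 7.6 units apart; after: 8.2. That's 0.6 units further apart.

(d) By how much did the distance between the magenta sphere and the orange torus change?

-4.0

They were about 5.7 units apart before and 1.7 after — 4.0 units closer together.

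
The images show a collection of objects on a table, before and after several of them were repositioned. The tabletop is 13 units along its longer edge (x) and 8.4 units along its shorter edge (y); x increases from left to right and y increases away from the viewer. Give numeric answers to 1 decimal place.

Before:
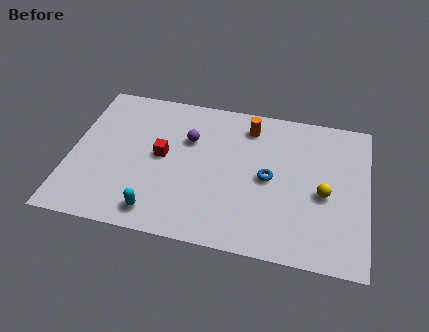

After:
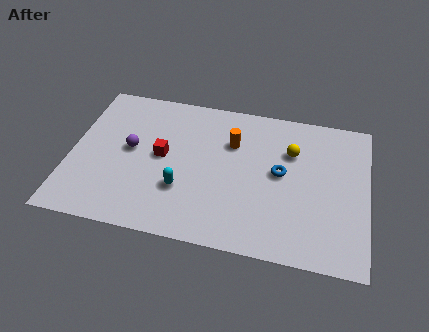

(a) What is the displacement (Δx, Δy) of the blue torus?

(0.5, 0.4)

The blue torus started near (8.7, 4.1) and ended near (9.2, 4.5).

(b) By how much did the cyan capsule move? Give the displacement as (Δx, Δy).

(1.0, 1.5)

The cyan capsule was at about (4.0, 1.2) and moved to about (5.0, 2.7).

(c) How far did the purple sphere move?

2.7

From (5.1, 5.6) to (2.6, 4.5), the purple sphere covered √(2.5² + 1.1²) ≈ 2.7 units.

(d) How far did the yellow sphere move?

2.6

The yellow sphere moved from about (11.1, 3.7) to (9.6, 5.8), a distance of √(1.5² + 2.1²) ≈ 2.6.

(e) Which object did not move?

the red cube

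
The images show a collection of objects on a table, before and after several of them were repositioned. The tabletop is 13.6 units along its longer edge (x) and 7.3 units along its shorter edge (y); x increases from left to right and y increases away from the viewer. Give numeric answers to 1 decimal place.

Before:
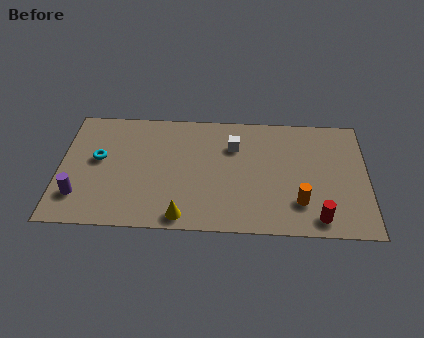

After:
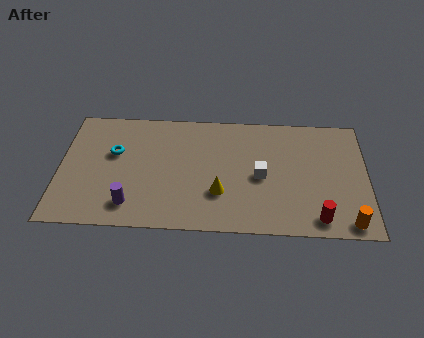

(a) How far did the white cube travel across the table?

2.2

The white cube was near (7.7, 5.2) before and (8.9, 3.4) after, so it travelled √(1.2² + 1.8²) ≈ 2.2 units.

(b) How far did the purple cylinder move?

2.3

The purple cylinder moved from about (0.9, 1.8) to (3.2, 1.4), a distance of √(2.3² + 0.4²) ≈ 2.3.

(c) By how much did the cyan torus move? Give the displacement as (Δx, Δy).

(0.7, 0.4)

From the two frames, the cyan torus sits at roughly (1.7, 4.1) before and (2.4, 4.5) after.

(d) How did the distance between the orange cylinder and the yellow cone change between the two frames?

+0.6

The distance was about 5.2 in the first image and 5.8 in the second, so they moved 0.6 units further apart.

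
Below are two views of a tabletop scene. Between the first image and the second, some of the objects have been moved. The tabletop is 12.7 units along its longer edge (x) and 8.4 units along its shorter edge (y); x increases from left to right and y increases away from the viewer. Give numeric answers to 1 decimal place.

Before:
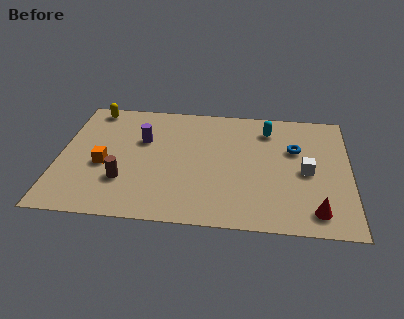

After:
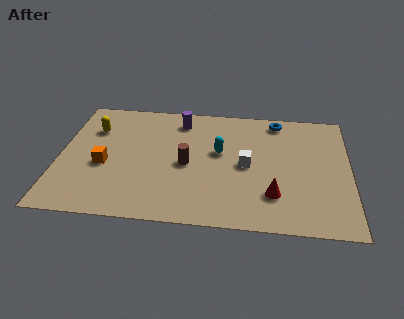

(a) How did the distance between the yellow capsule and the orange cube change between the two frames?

-1.5

The distance was about 4.1 in the first image and 2.6 in the second, so they moved 1.5 units closer together.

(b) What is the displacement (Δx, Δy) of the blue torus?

(-0.8, 2.0)

The blue torus was at about (10.3, 5.4) and moved to about (9.5, 7.4).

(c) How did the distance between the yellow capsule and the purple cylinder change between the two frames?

+0.8

They were about 3.1 units apart before and 3.9 after — 0.8 units further apart.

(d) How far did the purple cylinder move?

2.3

The purple cylinder was near (3.6, 5.4) before and (5.2, 7.0) after, so it travelled √(1.6² + 1.6²) ≈ 2.3 units.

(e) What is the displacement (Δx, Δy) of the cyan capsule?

(-2.1, -1.8)

The cyan capsule started near (9.1, 6.7) and ended near (7.0, 4.9).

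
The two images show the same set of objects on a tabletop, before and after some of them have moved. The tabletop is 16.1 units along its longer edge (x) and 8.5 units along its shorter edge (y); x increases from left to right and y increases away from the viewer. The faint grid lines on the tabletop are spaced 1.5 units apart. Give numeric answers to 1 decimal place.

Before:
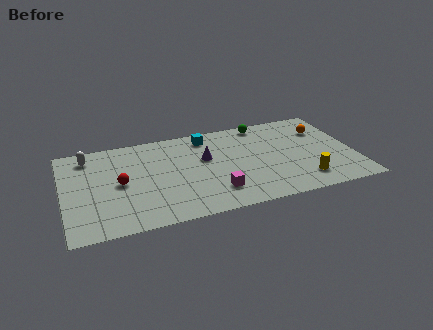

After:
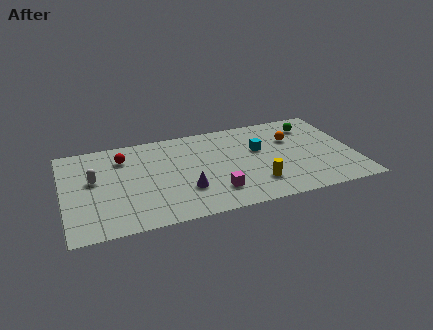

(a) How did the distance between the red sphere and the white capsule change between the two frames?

-1.0

The distance was about 3.3 in the first image and 2.3 in the second, so they moved 1.0 units closer together.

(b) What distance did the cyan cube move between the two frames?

3.4

The cyan cube moved from about (8.1, 7.2) to (10.9, 5.2), a distance of √(2.8² + 2.0²) ≈ 3.4.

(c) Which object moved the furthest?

the cyan cube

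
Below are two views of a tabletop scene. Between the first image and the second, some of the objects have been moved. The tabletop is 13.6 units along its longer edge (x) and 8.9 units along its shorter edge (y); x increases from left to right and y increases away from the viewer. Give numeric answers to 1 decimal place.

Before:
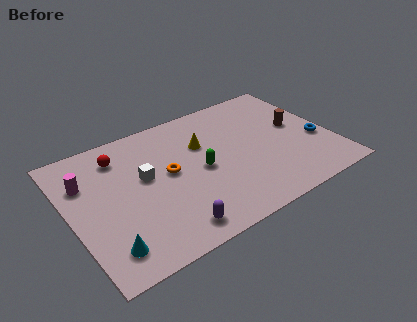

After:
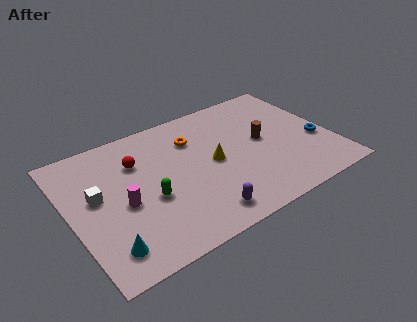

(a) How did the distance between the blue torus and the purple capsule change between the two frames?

-1.6

They were about 8.5 units apart before and 6.9 after — 1.6 units closer together.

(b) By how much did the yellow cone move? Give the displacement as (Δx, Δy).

(0.3, -1.5)

From the two frames, the yellow cone sits at roughly (7.1, 5.9) before and (7.4, 4.4) after.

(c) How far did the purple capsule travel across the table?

1.6

The purple capsule moved from about (4.6, 1.2) to (6.2, 1.3), a distance of √(1.6² + 0.1²) ≈ 1.6.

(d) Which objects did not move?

the cyan cone and the blue torus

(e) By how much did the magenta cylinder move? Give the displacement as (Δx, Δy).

(1.6, -2.3)

From the two frames, the magenta cylinder sits at roughly (1.0, 6.2) before and (2.6, 3.9) after.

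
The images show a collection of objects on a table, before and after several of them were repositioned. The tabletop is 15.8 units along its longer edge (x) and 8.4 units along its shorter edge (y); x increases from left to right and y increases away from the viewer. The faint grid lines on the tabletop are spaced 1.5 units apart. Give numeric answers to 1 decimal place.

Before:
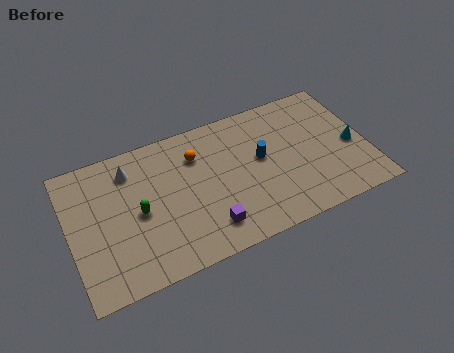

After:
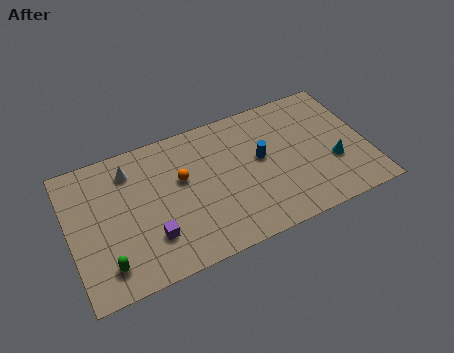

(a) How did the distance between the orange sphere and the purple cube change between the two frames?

-1.1

Before: roughly 4.5 units apart; after: 3.4. That's 1.1 units closer together.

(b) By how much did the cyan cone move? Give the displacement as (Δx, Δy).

(-1.1, -0.7)

The cyan cone started near (15.0, 3.7) and ended near (13.9, 3.0).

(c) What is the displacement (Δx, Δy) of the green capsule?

(-1.9, -2.4)

The green capsule was at about (3.6, 4.0) and moved to about (1.7, 1.6).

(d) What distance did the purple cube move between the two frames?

3.0

From (7.0, 1.7) to (4.1, 2.3), the purple cube covered √(2.9² + 0.6²) ≈ 3.0 units.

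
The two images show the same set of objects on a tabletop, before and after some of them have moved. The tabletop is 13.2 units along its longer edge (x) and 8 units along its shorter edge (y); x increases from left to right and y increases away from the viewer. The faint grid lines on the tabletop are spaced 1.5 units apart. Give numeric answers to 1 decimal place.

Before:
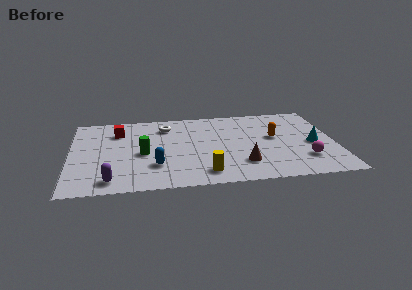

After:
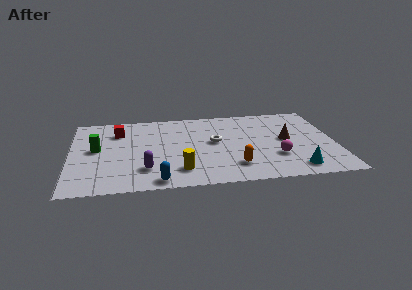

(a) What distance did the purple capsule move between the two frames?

1.9

From (2.0, 1.1) to (3.7, 2.0), the purple capsule covered √(1.7² + 0.9²) ≈ 1.9 units.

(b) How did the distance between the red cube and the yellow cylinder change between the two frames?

-1.1

The distance was about 6.3 in the first image and 5.2 in the second, so they moved 1.1 units closer together.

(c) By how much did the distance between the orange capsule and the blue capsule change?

-2.5

The distance was about 6.4 in the first image and 3.9 in the second, so they moved 2.5 units closer together.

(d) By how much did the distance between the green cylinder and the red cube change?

-0.7

The distance was about 2.7 in the first image and 2.0 in the second, so they moved 0.7 units closer together.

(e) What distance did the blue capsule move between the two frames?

1.5

The blue capsule was near (4.2, 2.3) before and (4.3, 0.8) after, so it travelled √(0.1² + 1.5²) ≈ 1.5 units.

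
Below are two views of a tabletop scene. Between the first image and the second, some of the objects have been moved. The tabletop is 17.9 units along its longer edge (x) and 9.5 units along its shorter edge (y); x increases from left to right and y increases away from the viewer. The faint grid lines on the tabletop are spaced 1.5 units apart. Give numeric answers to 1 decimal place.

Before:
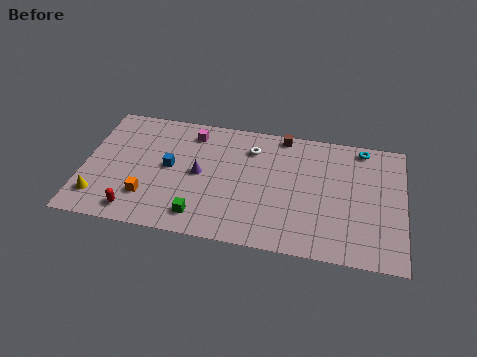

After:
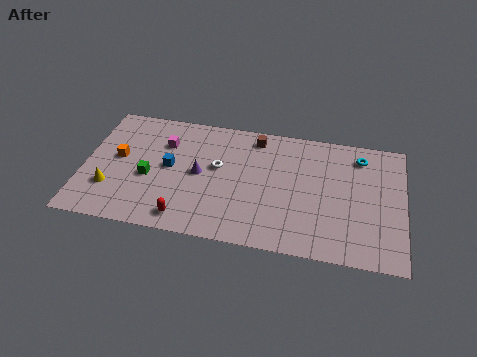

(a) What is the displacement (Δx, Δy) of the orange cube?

(-1.8, 2.7)

From the two frames, the orange cube sits at roughly (3.7, 2.5) before and (1.9, 5.2) after.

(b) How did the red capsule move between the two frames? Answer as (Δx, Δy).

(2.8, 0.0)

The red capsule started near (3.1, 1.3) and ended near (5.9, 1.3).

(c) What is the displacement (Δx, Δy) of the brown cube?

(-1.5, -0.5)

The brown cube started near (11.0, 8.7) and ended near (9.5, 8.2).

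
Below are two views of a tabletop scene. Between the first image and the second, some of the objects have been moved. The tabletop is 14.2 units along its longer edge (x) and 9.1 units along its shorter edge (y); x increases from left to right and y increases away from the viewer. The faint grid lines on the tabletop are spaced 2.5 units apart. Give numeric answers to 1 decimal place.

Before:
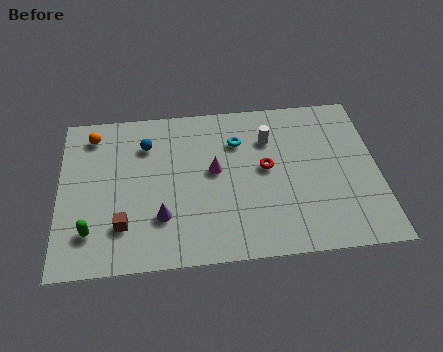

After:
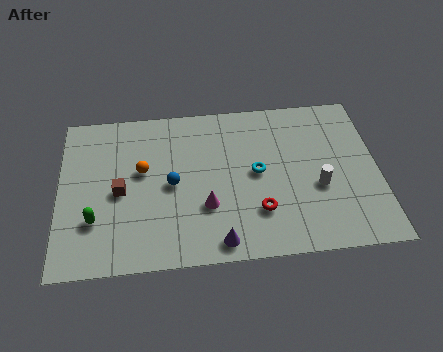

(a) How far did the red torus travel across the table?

2.4

From (9.2, 4.9) to (8.8, 2.5), the red torus covered √(0.4² + 2.4²) ≈ 2.4 units.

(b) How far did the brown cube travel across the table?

1.9

The brown cube was near (2.8, 2.3) before and (2.7, 4.2) after, so it travelled √(0.1² + 1.9²) ≈ 1.9 units.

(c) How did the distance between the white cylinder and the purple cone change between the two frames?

-1.1

The distance was about 6.3 in the first image and 5.2 in the second, so they moved 1.1 units closer together.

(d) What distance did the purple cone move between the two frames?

3.0

From (4.5, 2.6) to (7.0, 1.0), the purple cone covered √(2.5² + 1.6²) ≈ 3.0 units.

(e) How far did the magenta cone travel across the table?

2.0

The magenta cone moved from about (6.9, 5.0) to (6.5, 3.0), a distance of √(0.4² + 2.0²) ≈ 2.0.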